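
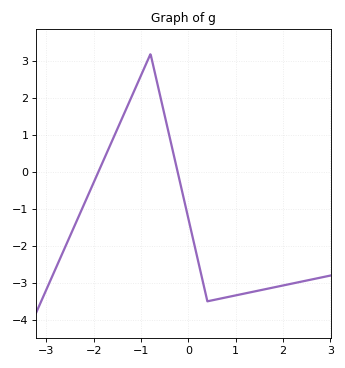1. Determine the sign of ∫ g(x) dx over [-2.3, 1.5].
negative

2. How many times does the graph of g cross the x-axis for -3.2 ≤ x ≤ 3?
2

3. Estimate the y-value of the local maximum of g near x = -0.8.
3.2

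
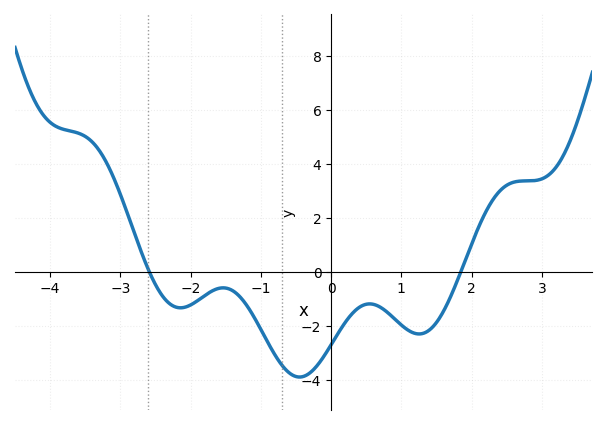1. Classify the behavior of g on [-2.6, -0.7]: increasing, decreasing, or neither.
neither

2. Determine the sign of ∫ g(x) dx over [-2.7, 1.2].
negative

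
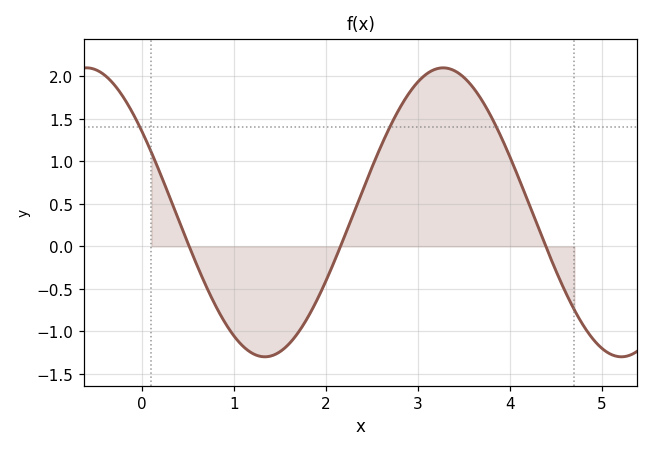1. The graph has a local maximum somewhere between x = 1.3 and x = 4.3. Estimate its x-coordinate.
3.3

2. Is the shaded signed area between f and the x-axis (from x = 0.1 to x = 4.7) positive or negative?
positive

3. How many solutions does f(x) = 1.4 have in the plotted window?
3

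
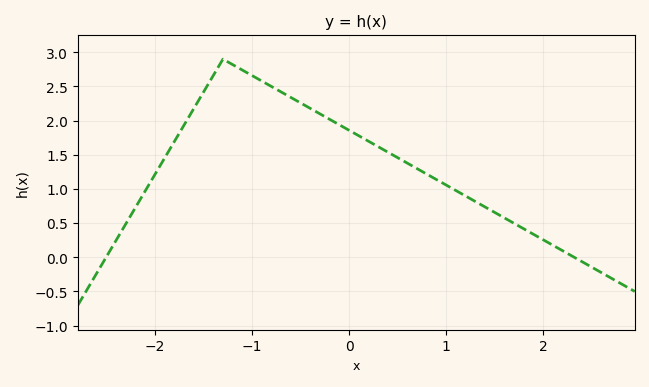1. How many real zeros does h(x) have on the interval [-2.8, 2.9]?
2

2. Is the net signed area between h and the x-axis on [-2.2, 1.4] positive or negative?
positive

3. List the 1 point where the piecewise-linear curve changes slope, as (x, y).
(-1.3, 2.9)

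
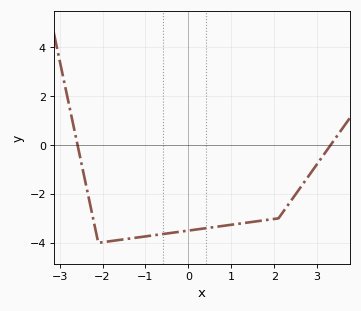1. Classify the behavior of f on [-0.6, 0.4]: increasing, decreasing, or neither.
increasing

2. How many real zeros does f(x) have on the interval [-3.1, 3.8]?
2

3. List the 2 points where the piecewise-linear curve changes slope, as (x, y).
(-2.1, -4); (2.1, -3)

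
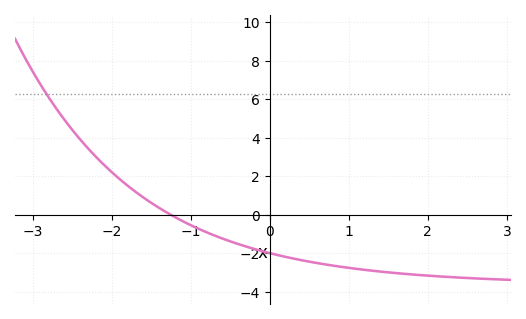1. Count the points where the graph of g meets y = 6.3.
1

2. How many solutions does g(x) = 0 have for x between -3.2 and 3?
1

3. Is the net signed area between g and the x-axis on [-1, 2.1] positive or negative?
negative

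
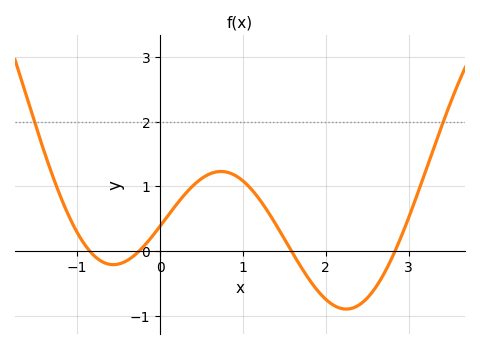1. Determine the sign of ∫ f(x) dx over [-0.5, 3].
positive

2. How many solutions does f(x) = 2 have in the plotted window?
2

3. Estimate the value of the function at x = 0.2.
0.7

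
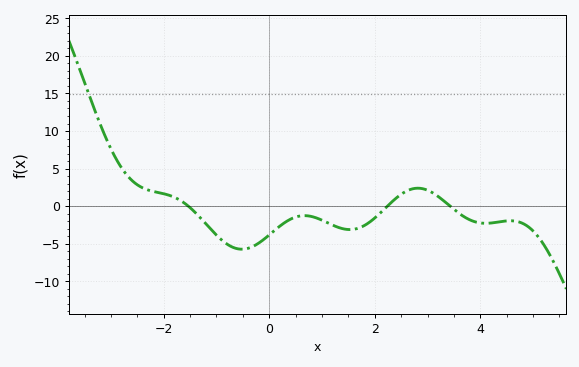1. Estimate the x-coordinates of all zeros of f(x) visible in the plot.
-1.53, 2.24, 3.43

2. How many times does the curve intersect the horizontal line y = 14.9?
1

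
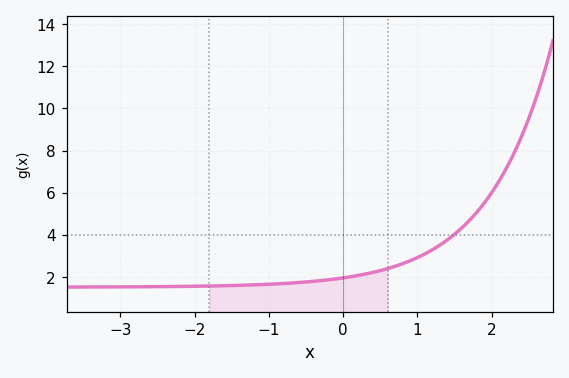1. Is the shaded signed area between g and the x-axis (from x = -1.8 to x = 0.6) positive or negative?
positive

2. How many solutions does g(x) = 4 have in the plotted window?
1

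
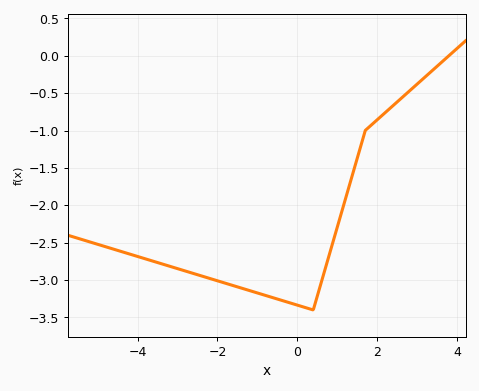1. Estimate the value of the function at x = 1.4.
-1.55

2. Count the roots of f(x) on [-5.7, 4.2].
1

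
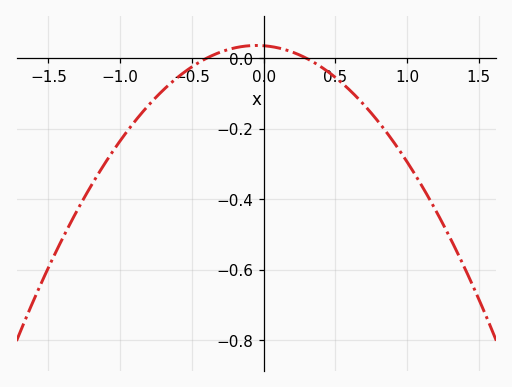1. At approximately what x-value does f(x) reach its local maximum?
-0.05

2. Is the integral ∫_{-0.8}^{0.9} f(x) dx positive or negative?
negative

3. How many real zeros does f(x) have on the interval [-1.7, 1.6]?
2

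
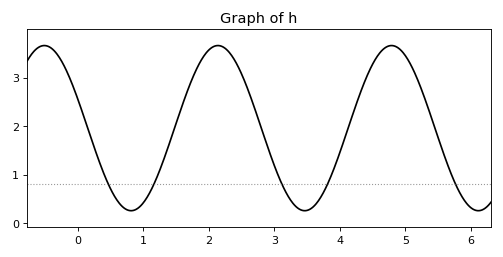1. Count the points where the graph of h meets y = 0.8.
5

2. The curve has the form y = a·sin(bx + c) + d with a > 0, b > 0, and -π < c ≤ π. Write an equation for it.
y = 1.7sin(2.4x + 2.8) + 1.96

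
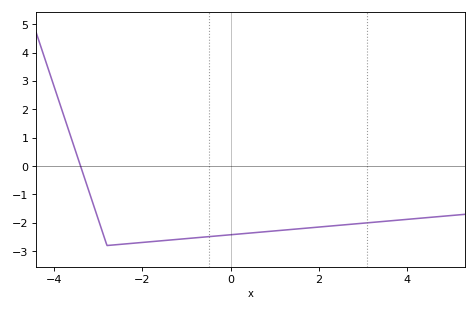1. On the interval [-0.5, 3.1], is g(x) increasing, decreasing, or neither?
increasing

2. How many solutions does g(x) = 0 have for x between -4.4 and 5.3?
1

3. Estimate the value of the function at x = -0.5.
-2.5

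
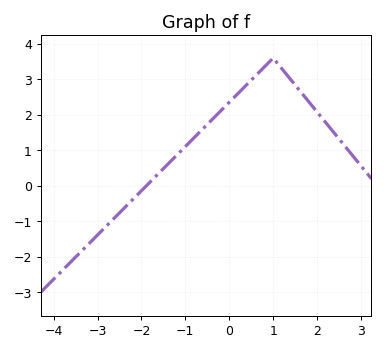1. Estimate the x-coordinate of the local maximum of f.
1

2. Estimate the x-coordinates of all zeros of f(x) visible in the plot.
-1.8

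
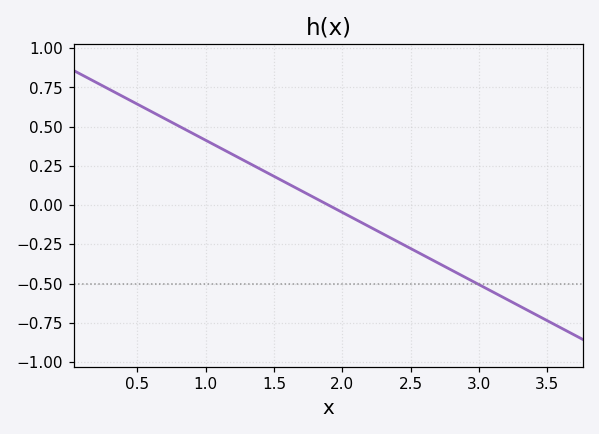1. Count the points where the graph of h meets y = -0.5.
1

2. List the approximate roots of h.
1.9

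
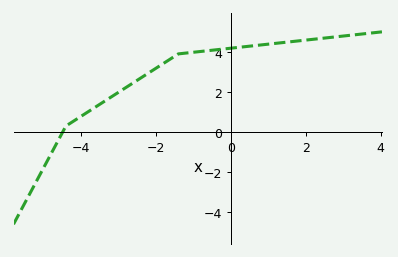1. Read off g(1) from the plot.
4.4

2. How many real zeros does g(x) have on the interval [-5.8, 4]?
1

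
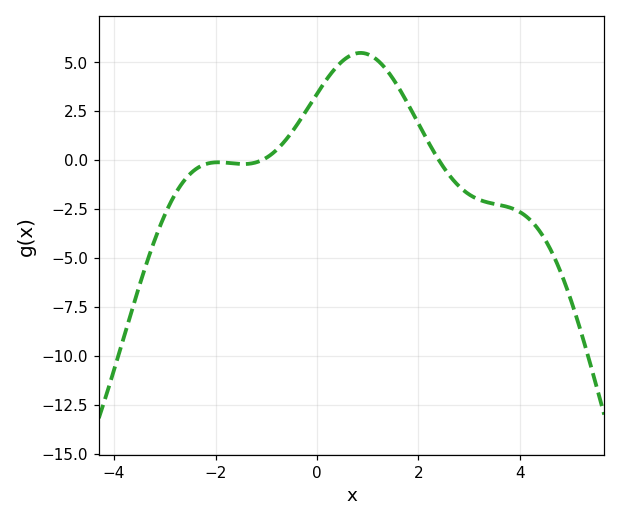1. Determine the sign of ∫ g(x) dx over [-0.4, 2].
positive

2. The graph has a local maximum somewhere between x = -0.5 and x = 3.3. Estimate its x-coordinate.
0.8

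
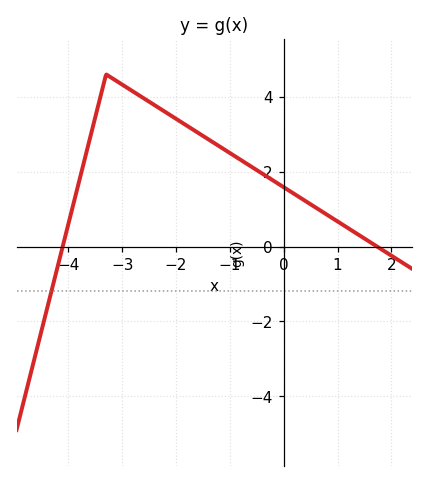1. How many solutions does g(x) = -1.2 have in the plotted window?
1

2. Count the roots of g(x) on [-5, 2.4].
2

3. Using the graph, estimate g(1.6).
0.123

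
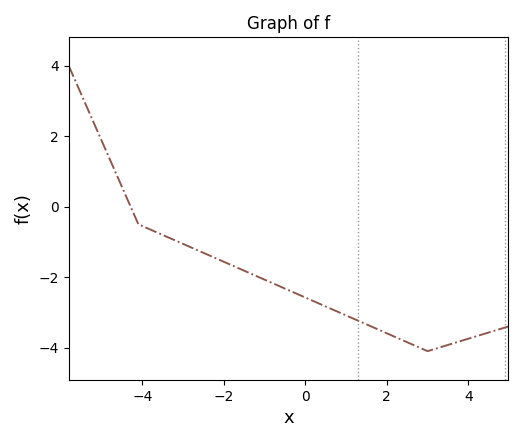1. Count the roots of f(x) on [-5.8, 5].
1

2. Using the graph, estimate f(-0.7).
-2.22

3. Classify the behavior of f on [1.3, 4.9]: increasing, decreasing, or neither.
neither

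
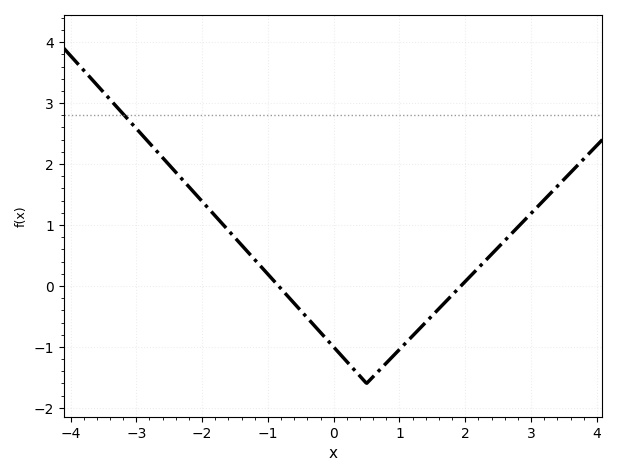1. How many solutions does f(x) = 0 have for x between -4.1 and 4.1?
2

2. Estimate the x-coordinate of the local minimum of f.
0.498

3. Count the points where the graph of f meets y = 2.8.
1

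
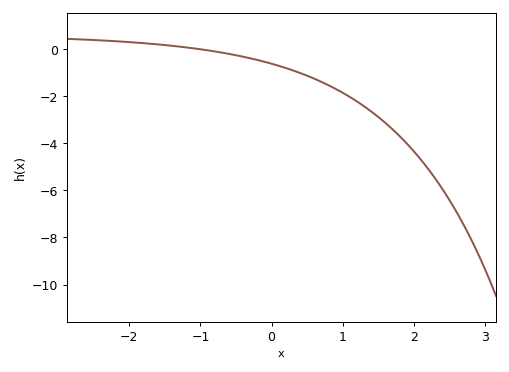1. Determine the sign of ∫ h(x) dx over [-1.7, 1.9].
negative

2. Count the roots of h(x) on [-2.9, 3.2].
1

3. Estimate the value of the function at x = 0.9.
-1.6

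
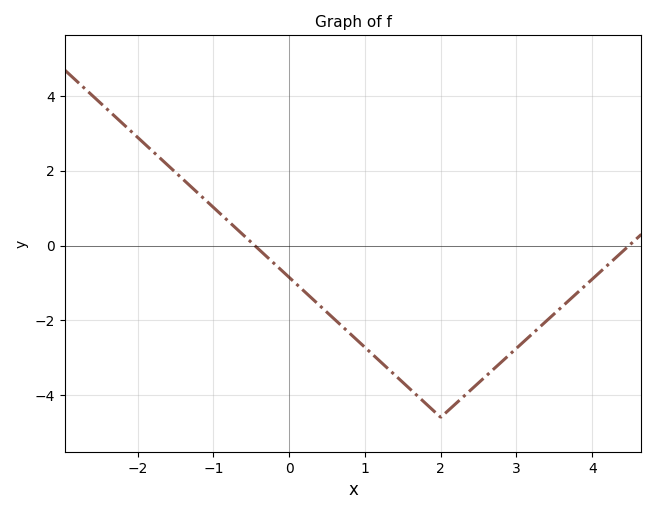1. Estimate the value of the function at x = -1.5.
2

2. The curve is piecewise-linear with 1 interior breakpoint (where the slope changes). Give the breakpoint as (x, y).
(2, -4.6)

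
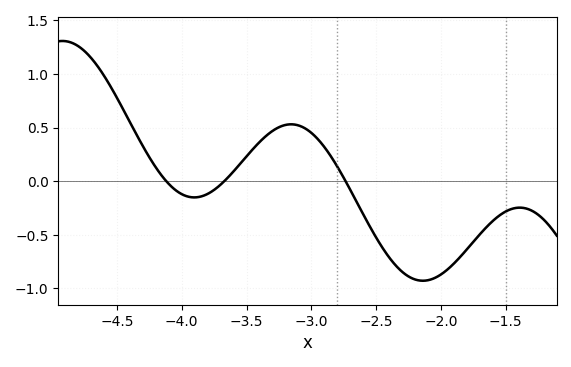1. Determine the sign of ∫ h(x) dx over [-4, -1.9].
negative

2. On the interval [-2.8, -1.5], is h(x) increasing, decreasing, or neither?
neither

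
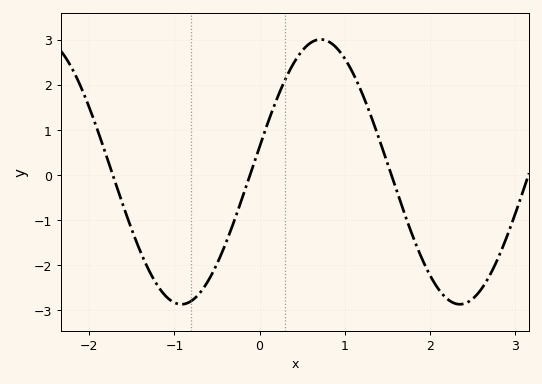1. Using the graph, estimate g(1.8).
-1.35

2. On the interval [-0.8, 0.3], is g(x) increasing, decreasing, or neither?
increasing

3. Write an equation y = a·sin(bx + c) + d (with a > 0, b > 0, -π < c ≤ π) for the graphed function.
y = 2.94sin(1.92x + 0.192) + 0.07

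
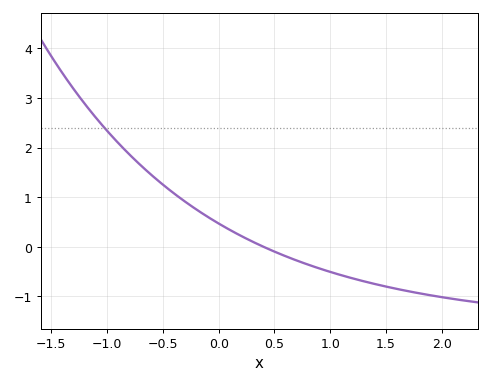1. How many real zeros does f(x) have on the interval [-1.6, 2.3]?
1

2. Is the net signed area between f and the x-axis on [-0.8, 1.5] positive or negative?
positive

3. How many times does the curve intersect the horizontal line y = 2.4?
1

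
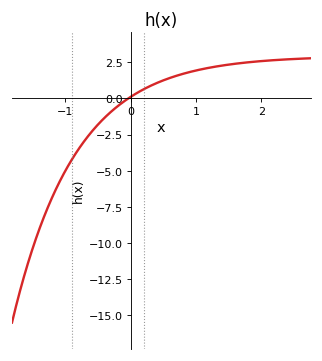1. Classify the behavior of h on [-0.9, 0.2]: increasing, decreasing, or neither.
increasing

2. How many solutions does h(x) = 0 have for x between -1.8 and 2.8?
1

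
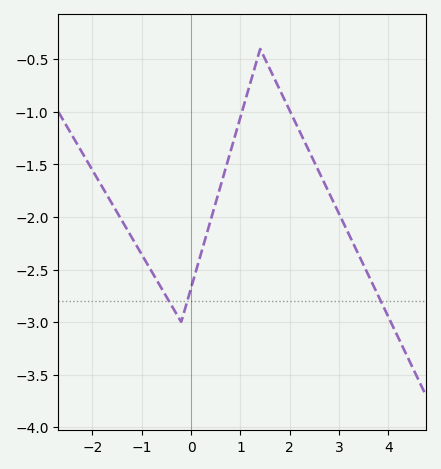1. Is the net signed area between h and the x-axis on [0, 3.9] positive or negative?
negative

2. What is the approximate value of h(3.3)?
-2.25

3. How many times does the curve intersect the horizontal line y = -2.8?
3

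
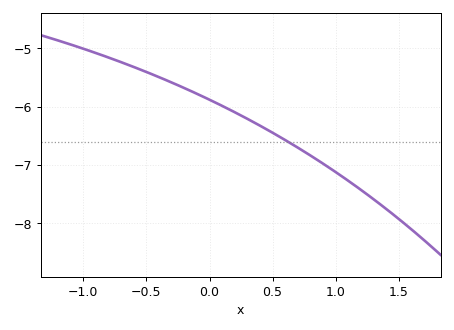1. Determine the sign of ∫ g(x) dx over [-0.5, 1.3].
negative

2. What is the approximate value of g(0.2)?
-6.1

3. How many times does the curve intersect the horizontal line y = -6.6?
1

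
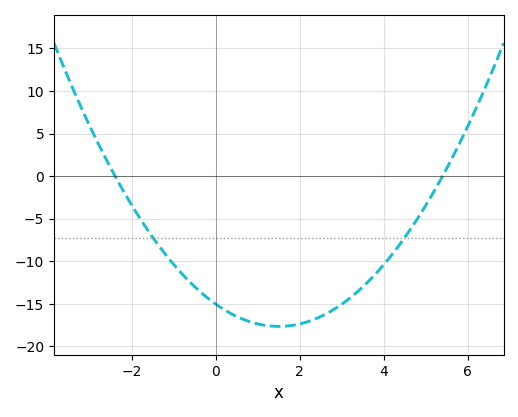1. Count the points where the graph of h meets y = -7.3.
2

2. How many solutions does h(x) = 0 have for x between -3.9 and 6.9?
2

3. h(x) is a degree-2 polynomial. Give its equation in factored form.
y = 1.16(x + 2.4)(x - 5.4)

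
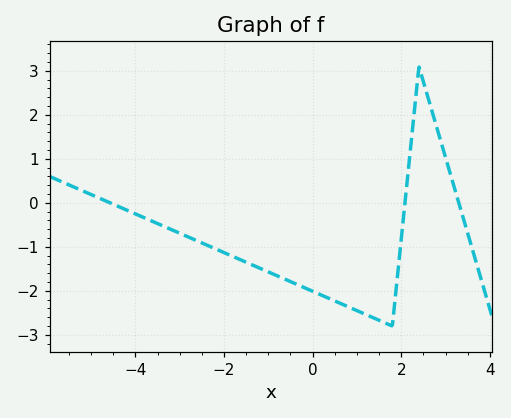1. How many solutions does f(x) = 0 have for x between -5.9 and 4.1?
3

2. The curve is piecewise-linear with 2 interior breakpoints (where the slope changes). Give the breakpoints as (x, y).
(1.8, -2.8); (2.4, 3.1)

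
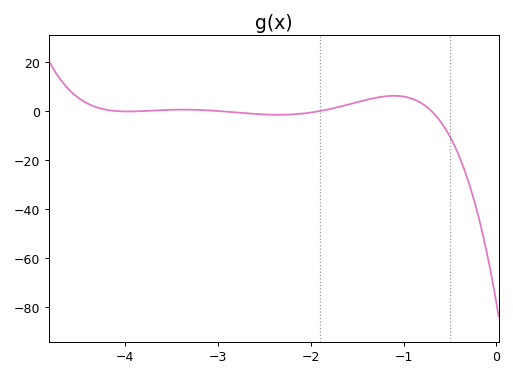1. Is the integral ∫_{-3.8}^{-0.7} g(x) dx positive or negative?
positive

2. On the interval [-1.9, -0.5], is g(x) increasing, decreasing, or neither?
neither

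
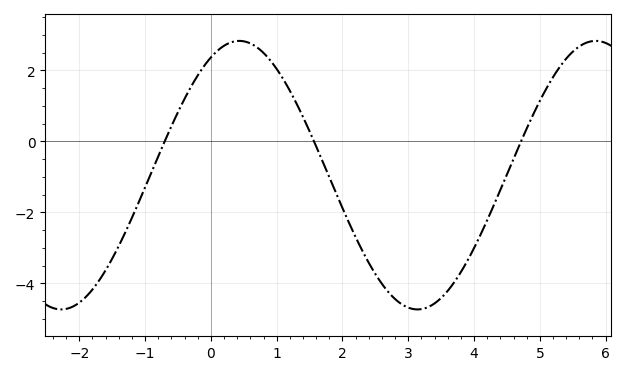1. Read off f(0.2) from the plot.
2.69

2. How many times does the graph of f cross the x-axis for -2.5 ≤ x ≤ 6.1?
3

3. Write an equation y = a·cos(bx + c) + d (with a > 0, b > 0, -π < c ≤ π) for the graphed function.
y = 3.78cos(1.16x - 0.502) - 0.95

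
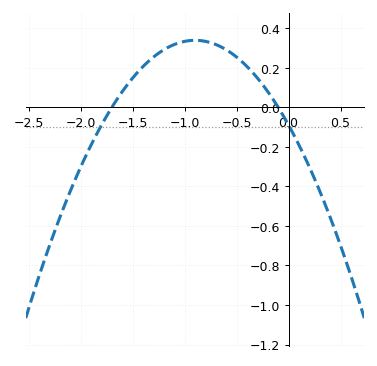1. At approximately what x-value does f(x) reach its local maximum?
-0.9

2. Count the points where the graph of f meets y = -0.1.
2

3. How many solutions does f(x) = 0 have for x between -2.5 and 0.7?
2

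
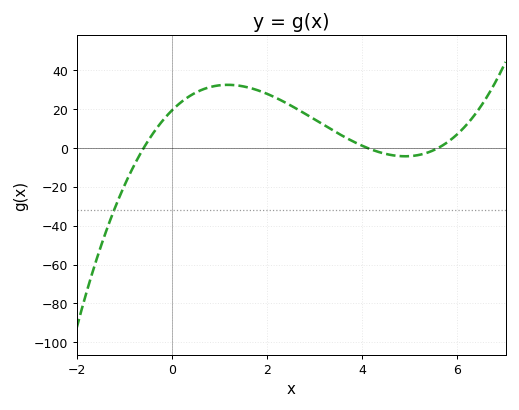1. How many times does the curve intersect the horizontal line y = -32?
1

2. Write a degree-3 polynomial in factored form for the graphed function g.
y = 1.41(x + 0.6)(x - 4.1)(x - 5.6)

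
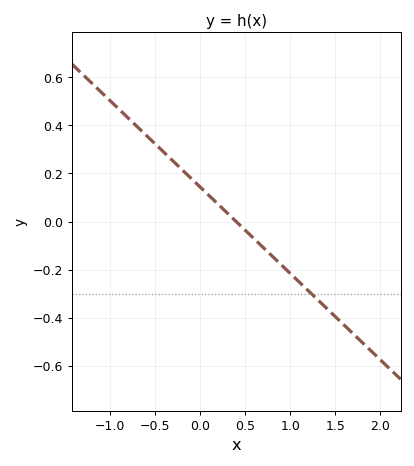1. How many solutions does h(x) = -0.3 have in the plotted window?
1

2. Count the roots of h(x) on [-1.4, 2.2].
1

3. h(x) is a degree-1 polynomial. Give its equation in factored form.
y = -0.36(x - 0.4)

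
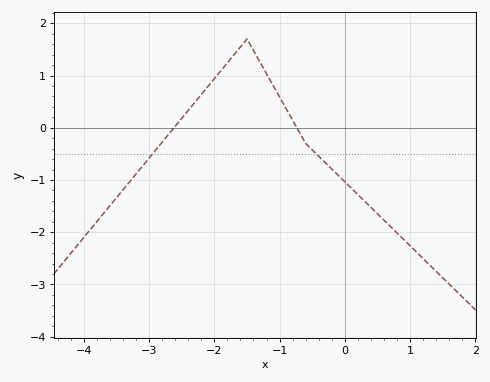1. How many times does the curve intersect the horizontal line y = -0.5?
2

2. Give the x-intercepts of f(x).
-2.62, -0.735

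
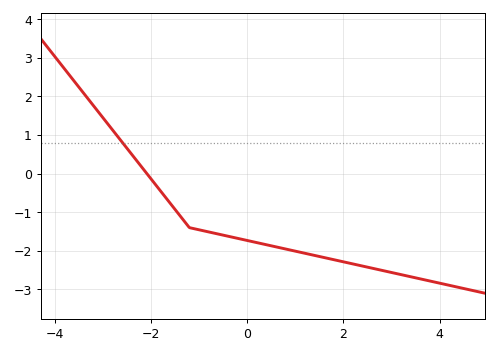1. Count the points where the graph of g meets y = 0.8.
1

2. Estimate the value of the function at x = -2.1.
0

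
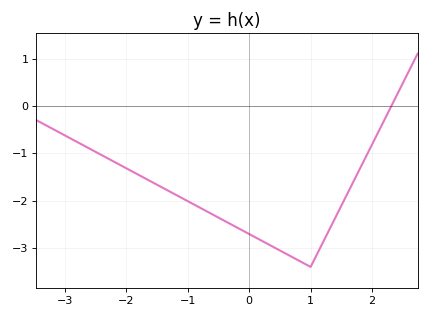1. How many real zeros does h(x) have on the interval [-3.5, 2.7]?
1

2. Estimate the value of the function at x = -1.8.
-1.5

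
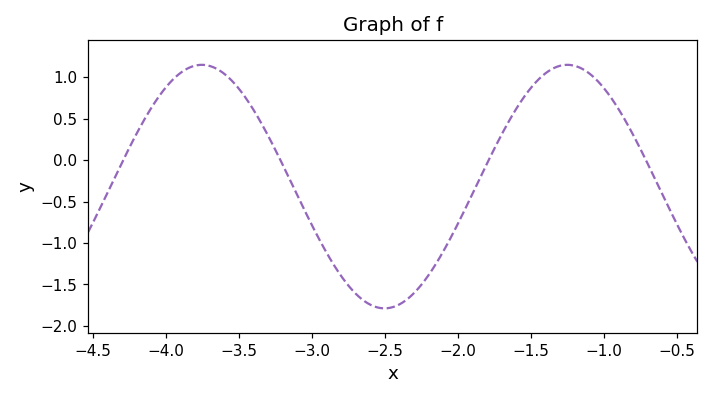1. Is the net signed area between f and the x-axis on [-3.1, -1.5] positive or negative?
negative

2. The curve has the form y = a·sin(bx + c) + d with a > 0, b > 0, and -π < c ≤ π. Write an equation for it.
y = 1.47sin(2.5x - 1.6) - 0.32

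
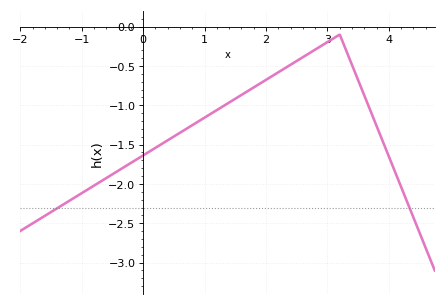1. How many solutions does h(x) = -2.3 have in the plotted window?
2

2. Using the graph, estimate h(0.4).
-1.45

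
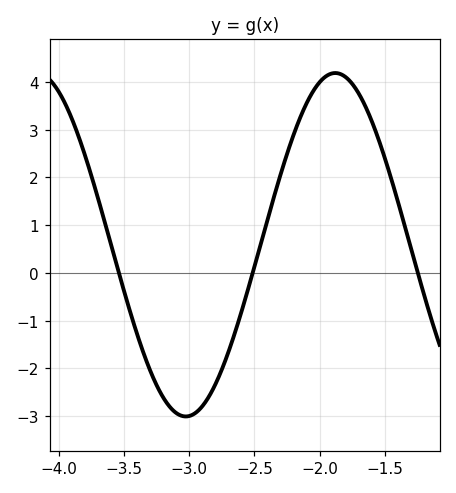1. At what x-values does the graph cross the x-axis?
-3.54, -2.51, -1.25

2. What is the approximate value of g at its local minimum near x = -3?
-3.01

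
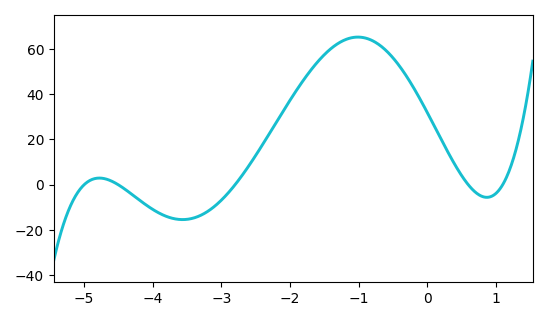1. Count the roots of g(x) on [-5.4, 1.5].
5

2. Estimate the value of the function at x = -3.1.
-10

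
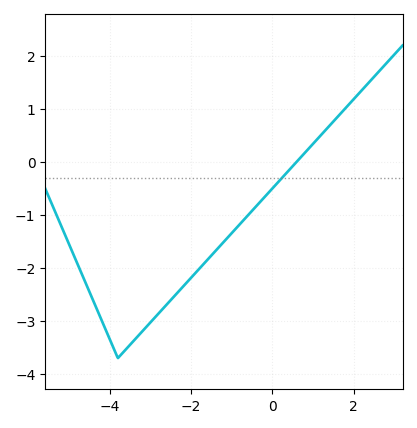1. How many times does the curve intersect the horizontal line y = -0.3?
1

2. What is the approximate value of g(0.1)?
-0.413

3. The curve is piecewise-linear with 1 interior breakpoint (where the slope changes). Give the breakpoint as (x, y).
(-3.8, -3.7)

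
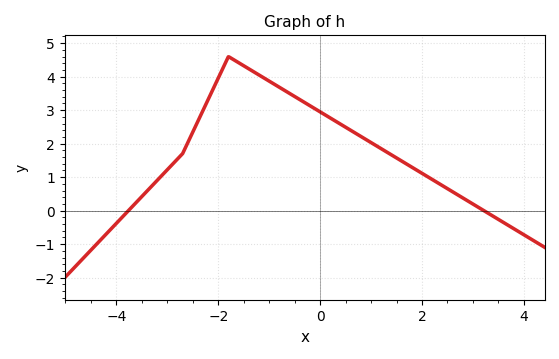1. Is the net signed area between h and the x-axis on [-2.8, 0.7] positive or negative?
positive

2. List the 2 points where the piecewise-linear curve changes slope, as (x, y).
(-2.7, 1.7); (-1.8, 4.6)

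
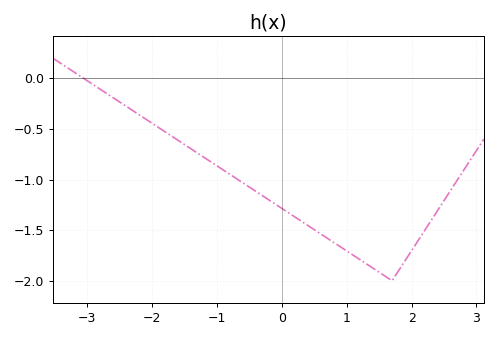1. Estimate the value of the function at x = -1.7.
-0.55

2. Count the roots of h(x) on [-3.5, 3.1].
1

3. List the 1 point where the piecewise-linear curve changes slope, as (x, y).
(1.7, -2)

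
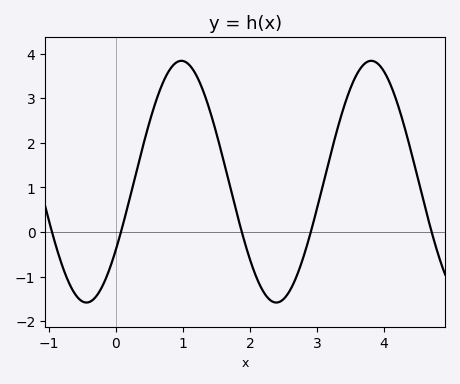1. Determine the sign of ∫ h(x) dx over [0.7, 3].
positive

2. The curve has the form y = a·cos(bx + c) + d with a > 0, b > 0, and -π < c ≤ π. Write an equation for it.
y = 2.71cos(2.2x - 2.2) + 1.13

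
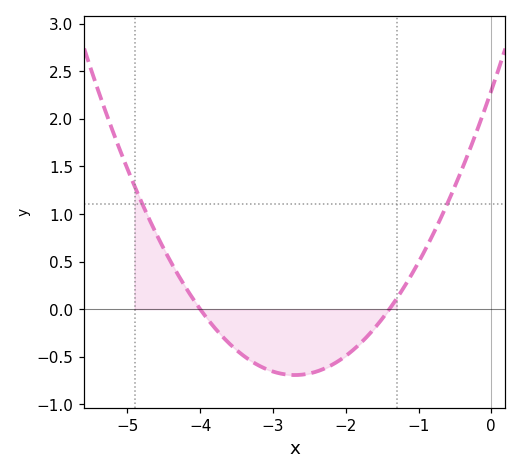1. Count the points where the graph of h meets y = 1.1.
2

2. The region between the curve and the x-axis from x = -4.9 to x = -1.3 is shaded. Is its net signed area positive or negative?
negative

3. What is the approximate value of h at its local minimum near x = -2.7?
-0.7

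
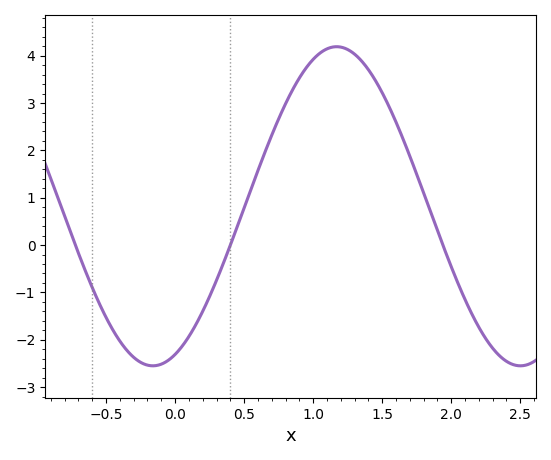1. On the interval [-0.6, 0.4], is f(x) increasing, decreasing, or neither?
neither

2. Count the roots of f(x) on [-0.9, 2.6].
3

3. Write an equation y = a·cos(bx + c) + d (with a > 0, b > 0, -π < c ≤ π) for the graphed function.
y = 3.37cos(2.4x - 2.8) + 0.82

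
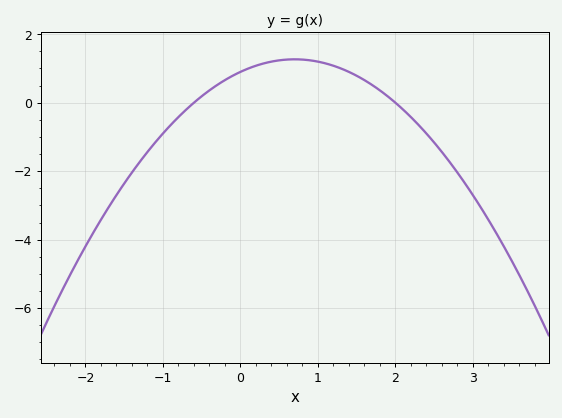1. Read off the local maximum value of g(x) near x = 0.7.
1.2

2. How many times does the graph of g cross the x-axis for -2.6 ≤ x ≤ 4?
2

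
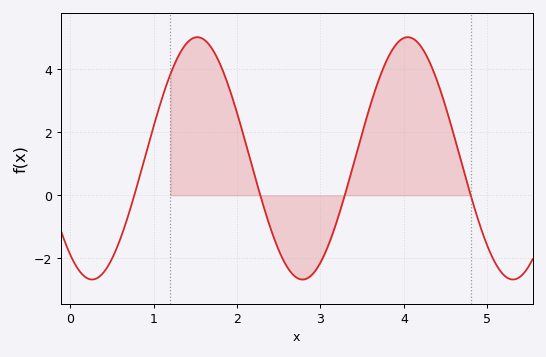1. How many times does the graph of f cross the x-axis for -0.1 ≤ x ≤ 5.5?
4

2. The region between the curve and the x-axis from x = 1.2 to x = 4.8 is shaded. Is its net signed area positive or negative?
positive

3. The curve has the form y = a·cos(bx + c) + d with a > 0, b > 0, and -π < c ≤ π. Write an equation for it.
y = 3.84cos(2.49x + 2.49) + 1.17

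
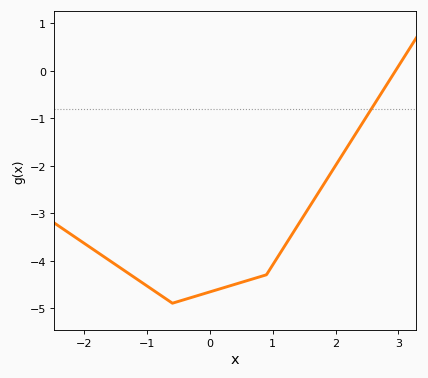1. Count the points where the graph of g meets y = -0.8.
1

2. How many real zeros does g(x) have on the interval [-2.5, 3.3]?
1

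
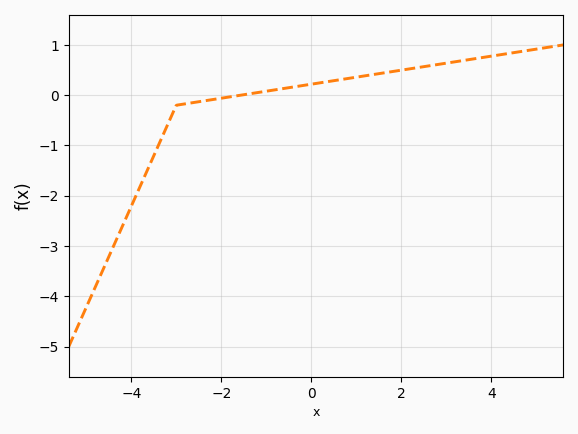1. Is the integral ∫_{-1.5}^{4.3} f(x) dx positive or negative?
positive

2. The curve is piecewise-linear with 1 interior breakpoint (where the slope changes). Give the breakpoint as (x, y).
(-3, -0.2)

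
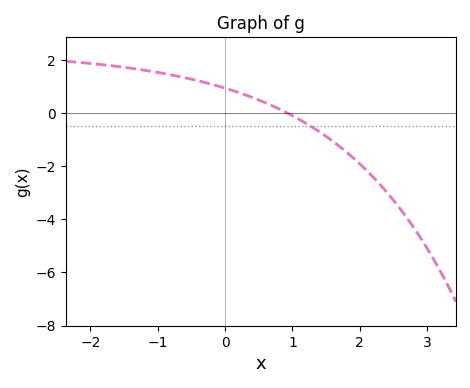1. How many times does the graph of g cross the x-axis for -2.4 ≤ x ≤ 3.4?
1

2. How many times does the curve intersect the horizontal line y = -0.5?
1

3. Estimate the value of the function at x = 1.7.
-1.26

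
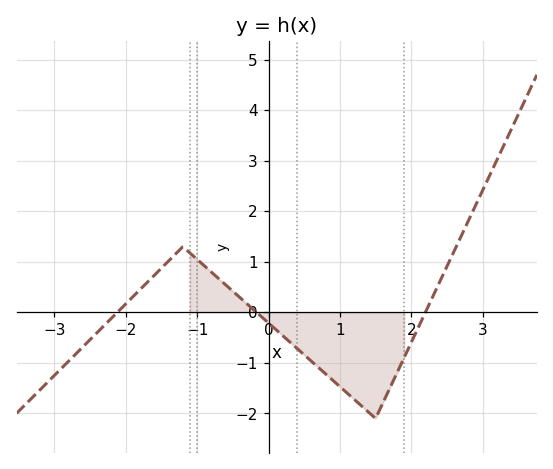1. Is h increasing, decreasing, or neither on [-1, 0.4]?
decreasing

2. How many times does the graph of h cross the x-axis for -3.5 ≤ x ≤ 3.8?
3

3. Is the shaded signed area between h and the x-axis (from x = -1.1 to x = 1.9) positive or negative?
negative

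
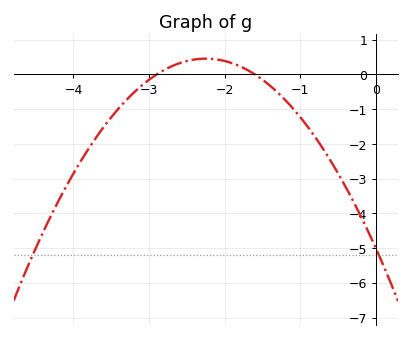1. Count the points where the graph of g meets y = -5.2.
2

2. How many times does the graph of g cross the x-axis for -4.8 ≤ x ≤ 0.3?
2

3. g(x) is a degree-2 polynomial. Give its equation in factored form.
y = -1.08(x + 2.9)(x + 1.6)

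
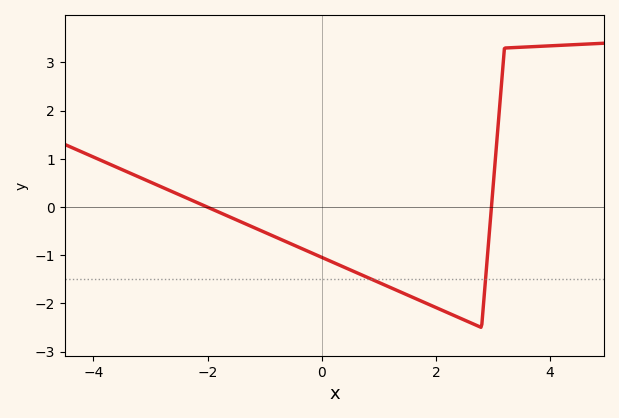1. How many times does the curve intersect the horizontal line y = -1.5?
2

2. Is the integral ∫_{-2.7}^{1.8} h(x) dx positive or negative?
negative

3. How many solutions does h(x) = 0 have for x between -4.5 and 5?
2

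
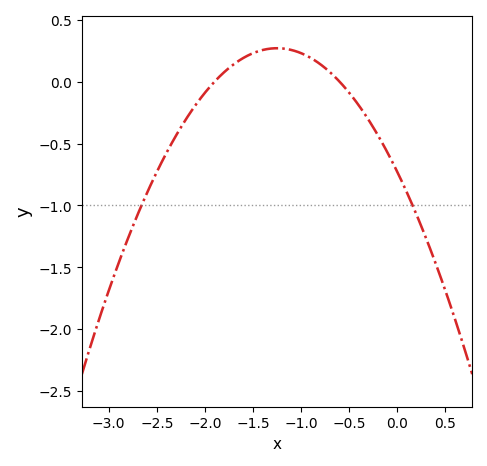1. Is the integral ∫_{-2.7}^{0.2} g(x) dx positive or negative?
negative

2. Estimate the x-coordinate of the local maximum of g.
-1.2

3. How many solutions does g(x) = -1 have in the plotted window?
2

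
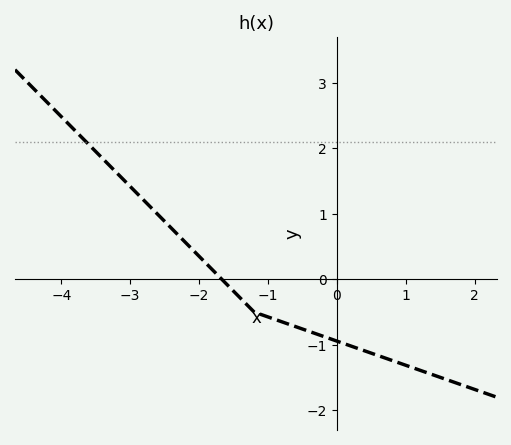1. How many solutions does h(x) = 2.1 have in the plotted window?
1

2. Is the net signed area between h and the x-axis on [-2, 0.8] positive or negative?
negative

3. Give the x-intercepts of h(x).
-1.67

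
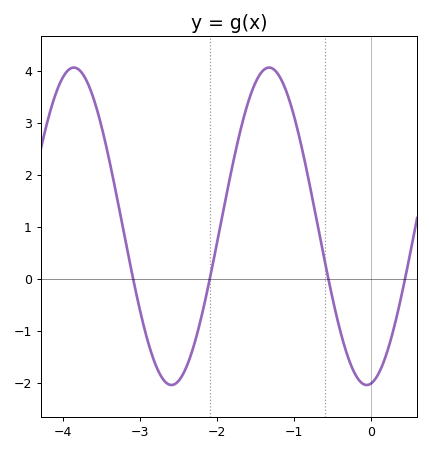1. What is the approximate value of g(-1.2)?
3.91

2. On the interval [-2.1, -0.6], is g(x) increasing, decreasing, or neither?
neither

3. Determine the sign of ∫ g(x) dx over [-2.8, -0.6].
positive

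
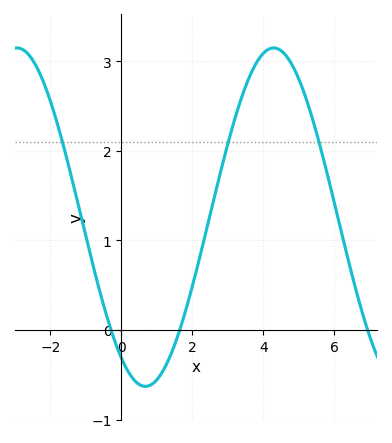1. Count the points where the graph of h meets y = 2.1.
3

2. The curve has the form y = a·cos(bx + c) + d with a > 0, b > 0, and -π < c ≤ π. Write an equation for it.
y = 1.89cos(0.87x + 2.6) + 1.26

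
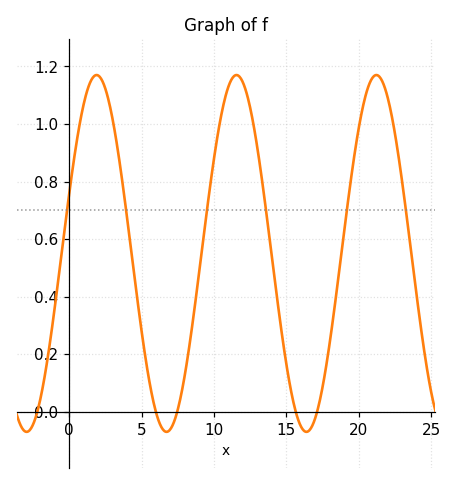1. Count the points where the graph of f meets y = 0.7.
6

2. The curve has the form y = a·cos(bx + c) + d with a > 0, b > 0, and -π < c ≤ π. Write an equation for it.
y = 0.62cos(0.65x - 1.2) + 0.55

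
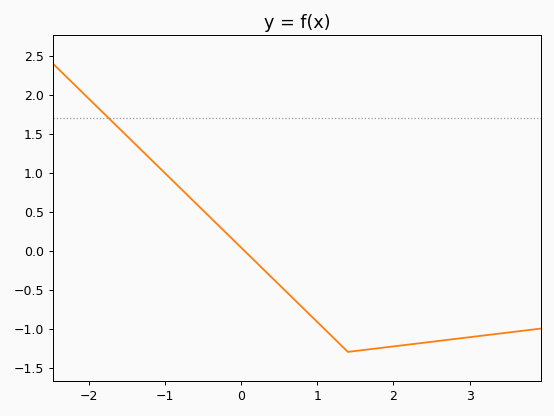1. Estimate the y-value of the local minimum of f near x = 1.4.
-1.3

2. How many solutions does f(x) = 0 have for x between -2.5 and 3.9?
1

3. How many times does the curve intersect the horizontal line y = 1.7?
1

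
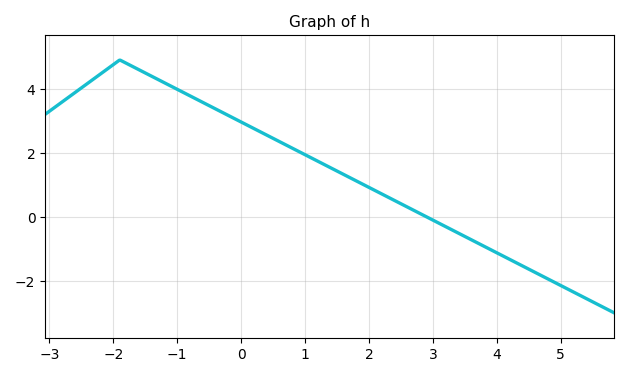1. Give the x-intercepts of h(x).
2.9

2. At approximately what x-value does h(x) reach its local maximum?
-1.9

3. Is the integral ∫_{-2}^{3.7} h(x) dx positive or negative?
positive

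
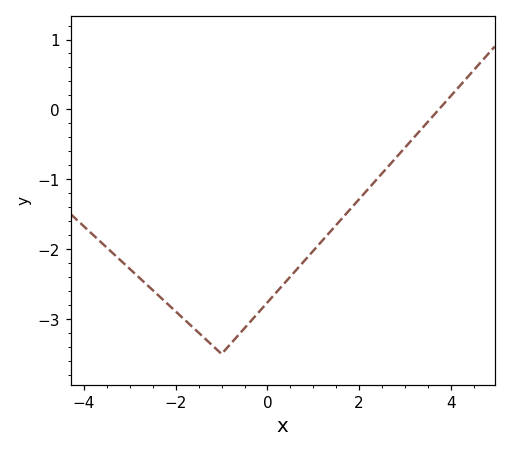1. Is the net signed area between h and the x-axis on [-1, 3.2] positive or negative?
negative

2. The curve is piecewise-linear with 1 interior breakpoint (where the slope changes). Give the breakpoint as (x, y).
(-1, -3.5)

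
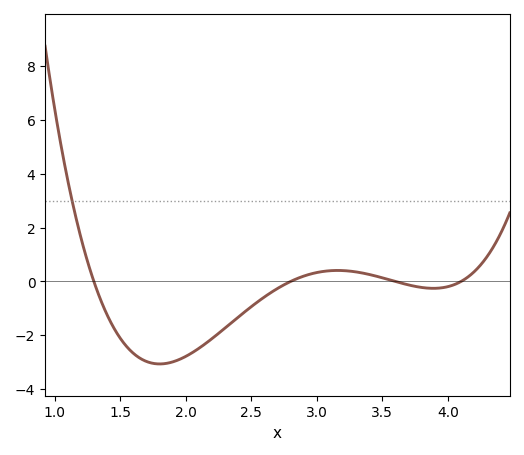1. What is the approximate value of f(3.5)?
0.2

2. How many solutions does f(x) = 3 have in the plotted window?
1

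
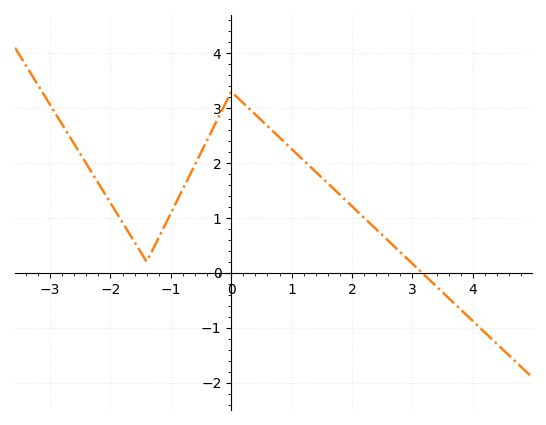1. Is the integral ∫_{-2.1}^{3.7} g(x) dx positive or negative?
positive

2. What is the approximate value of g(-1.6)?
0.6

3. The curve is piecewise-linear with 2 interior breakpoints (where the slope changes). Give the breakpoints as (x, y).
(-1.4, 0.2); (0, 3.3)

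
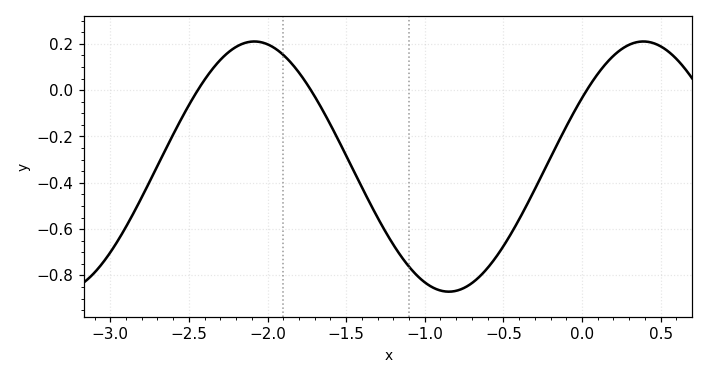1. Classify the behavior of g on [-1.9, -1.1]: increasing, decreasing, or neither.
decreasing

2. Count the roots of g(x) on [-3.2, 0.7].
3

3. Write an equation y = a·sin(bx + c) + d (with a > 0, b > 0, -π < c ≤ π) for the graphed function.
y = 0.54sin(2.54x + 0.58) - 0.33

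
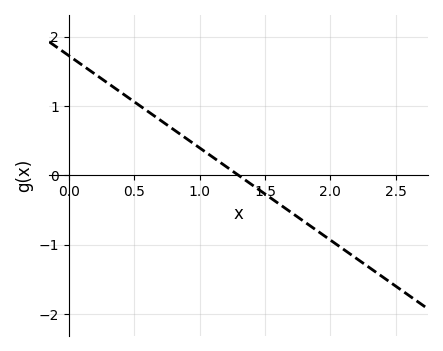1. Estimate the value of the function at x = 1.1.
0.3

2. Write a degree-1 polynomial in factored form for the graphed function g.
y = -1.33(x - 1.3)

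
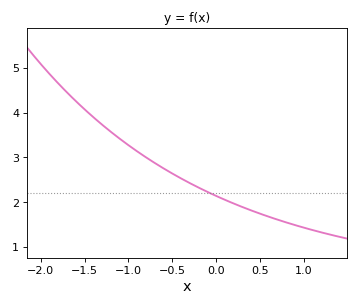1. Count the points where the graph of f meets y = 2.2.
1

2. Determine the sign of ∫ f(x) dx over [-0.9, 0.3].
positive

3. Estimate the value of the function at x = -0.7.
2.88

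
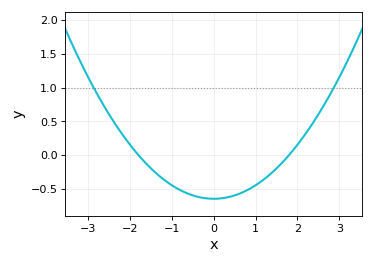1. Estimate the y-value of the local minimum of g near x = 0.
-0.65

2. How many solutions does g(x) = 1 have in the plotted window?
2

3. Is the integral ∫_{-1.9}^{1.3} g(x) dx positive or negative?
negative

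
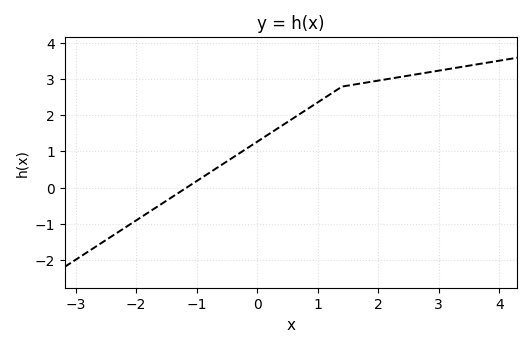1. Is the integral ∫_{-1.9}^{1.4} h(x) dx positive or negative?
positive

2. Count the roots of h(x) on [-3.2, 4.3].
1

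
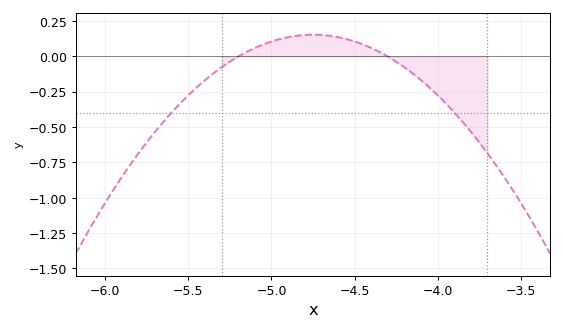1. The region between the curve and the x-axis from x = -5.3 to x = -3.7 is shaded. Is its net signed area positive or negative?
negative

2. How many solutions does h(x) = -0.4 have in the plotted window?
2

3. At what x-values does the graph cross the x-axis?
-5.2, -4.3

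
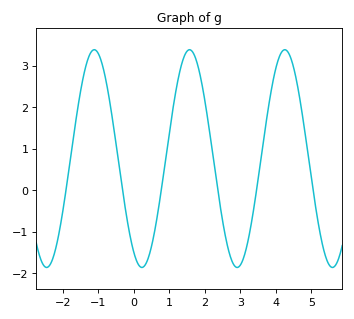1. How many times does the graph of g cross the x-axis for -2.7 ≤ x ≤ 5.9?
6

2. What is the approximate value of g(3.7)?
1.46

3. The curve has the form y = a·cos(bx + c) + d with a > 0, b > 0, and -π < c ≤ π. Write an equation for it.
y = 2.62cos(2.34x + 2.61) + 0.76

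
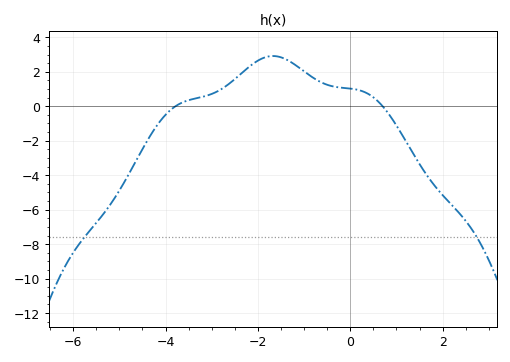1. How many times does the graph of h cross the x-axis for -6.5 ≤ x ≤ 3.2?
2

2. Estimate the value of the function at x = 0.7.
0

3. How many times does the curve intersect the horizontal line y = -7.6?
2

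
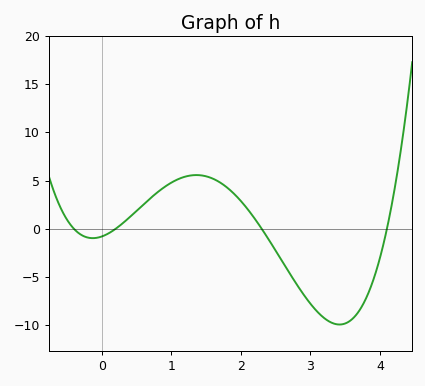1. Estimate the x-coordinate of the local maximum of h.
1.36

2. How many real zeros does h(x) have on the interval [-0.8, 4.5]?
4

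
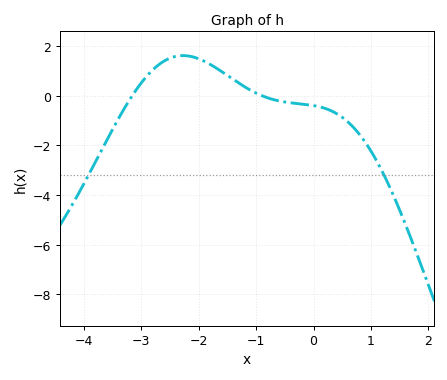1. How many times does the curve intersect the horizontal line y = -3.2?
2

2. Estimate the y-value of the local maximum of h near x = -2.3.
1.6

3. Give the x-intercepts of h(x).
-3.2, -0.9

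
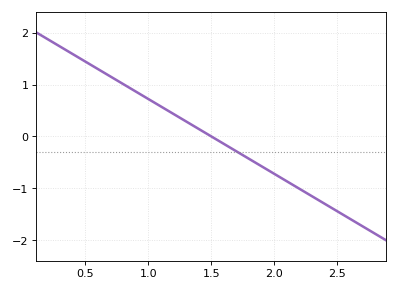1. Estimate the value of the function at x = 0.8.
1.01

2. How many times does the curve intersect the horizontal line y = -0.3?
1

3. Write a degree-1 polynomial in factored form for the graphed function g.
y = -1.44(x - 1.5)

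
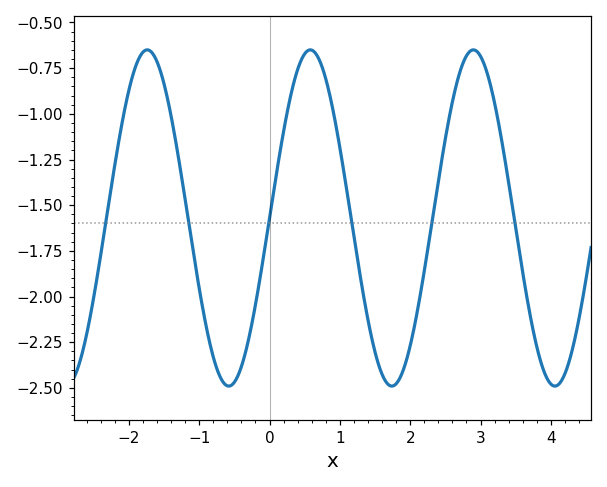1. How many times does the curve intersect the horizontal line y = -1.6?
6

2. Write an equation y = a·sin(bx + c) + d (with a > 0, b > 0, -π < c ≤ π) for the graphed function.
y = 0.92sin(2.7x + 0) - 1.57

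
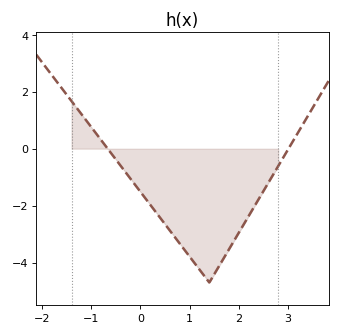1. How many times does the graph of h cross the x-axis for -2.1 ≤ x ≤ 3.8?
2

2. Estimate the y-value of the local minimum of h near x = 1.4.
-4.7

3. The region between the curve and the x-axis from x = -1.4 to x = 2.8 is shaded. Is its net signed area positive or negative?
negative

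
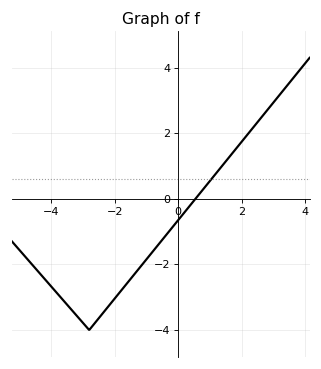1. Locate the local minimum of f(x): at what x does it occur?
-2.8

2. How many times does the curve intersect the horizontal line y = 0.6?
1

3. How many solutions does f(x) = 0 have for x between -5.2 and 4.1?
1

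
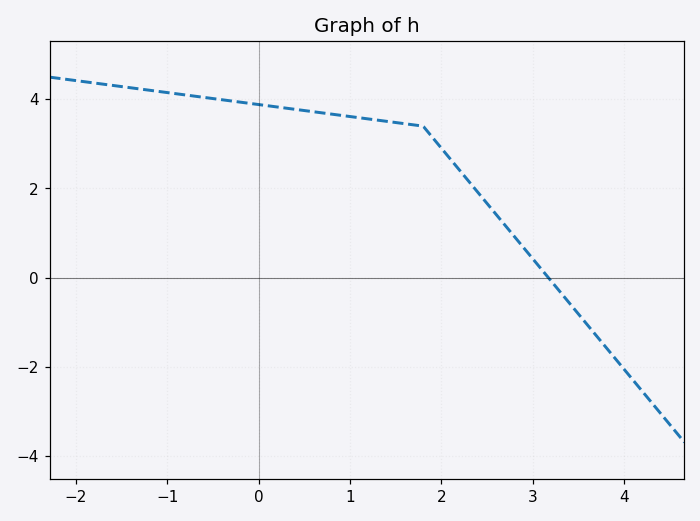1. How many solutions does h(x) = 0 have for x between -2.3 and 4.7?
1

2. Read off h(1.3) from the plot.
3.6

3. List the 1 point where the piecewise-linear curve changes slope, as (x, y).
(1.8, 3.4)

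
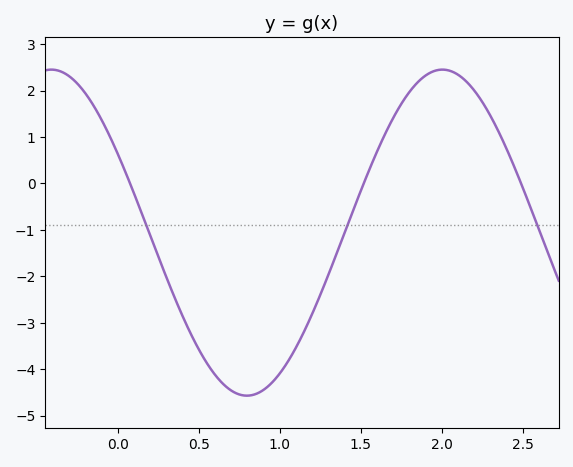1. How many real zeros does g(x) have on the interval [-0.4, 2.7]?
3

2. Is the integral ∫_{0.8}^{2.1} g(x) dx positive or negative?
negative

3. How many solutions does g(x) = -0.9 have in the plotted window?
3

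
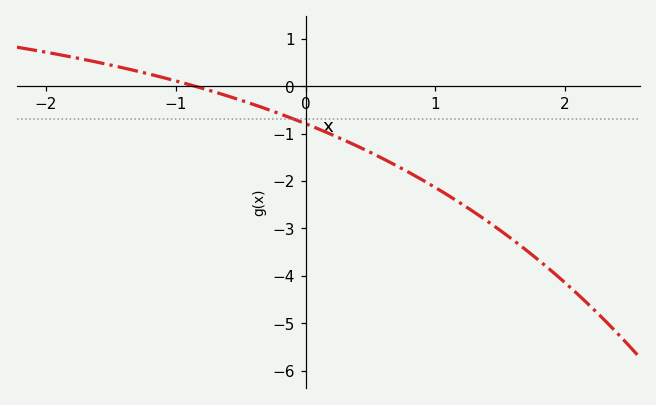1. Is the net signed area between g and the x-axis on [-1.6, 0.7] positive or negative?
negative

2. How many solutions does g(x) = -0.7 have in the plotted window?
1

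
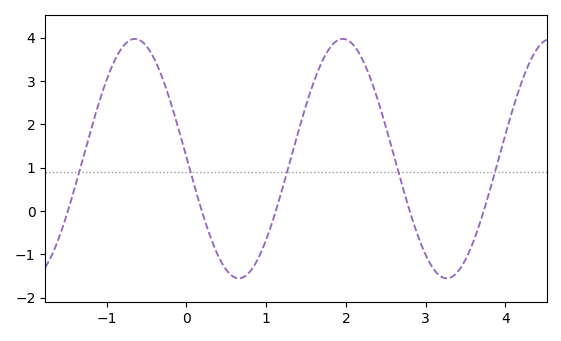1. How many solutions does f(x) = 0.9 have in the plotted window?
5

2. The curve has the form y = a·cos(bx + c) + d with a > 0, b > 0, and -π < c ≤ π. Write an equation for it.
y = 2.76cos(2.4x + 1.6) + 1.21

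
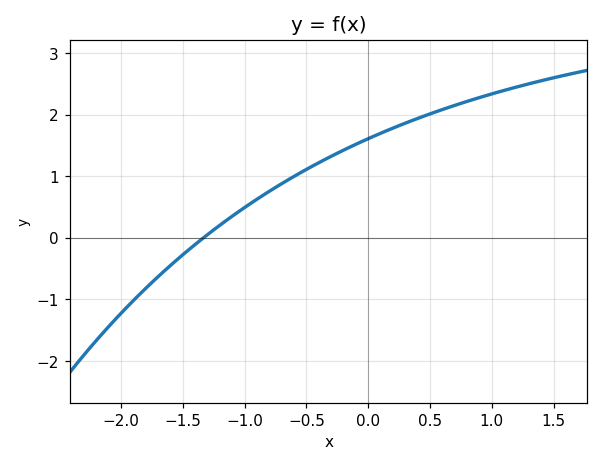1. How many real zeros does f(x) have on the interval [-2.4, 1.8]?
1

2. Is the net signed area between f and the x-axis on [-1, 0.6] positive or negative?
positive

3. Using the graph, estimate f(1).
2.34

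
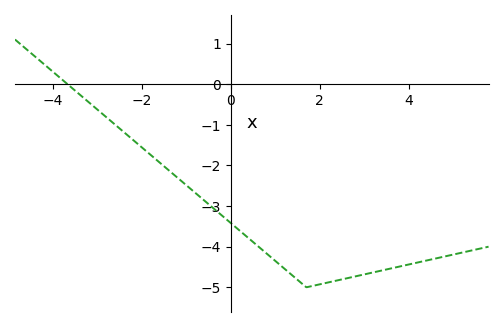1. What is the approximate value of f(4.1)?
-4.41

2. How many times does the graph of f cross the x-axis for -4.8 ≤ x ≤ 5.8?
1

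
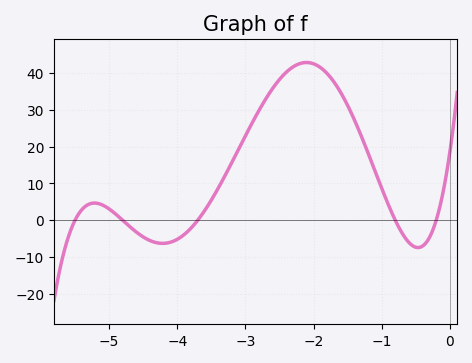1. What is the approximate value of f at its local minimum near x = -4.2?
-6.26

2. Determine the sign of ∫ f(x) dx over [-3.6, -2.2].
positive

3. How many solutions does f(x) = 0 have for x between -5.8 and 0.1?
5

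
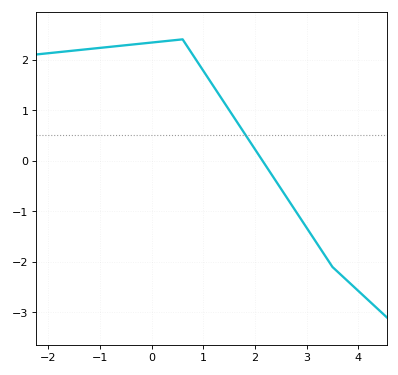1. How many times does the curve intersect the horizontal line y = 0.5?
1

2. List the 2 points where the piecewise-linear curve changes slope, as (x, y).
(0.6, 2.4); (3.5, -2.1)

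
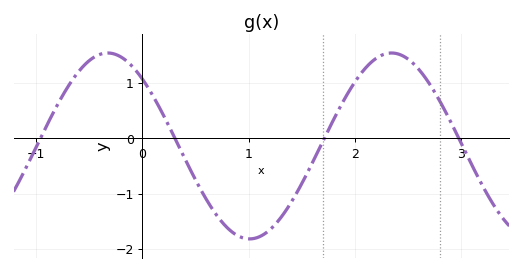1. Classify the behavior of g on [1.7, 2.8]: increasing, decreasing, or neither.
neither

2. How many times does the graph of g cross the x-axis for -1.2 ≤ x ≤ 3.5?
4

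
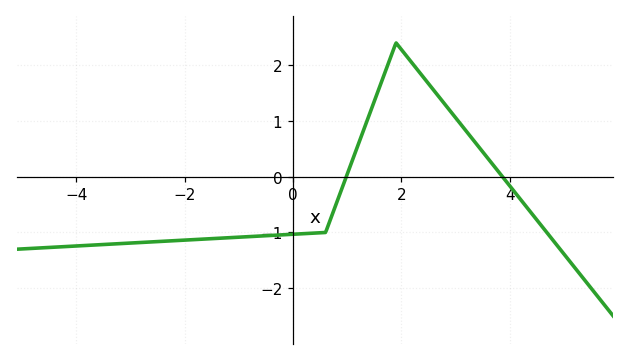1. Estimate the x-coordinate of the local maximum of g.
1.9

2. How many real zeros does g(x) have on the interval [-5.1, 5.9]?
2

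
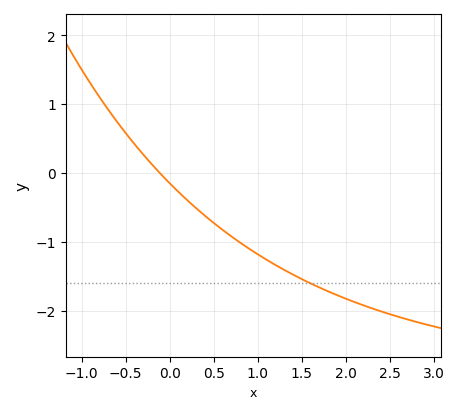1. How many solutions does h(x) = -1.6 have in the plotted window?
1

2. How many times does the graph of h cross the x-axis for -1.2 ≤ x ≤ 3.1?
1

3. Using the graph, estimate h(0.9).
-1.1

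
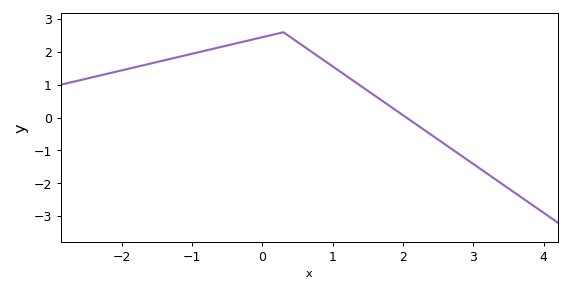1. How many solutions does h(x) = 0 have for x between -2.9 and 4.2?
1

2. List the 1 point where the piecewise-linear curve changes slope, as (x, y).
(0.3, 2.6)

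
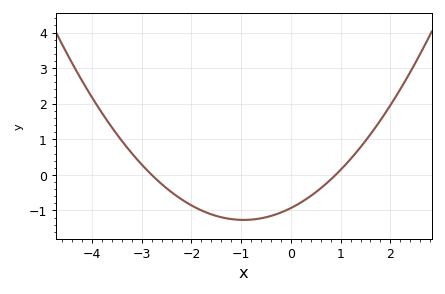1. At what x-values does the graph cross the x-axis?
-2.8, 0.9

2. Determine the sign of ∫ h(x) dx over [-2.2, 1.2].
negative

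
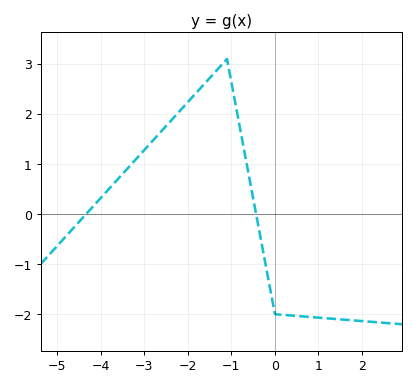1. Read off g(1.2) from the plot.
-2.08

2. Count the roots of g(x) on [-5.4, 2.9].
2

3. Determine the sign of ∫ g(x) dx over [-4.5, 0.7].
positive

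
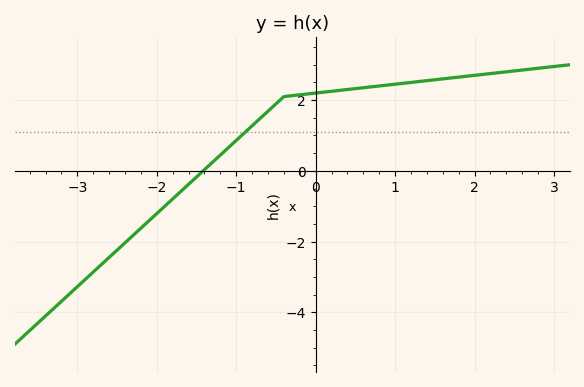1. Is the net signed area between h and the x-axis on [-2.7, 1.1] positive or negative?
positive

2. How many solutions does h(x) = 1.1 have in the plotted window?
1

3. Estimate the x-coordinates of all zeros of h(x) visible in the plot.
-1.42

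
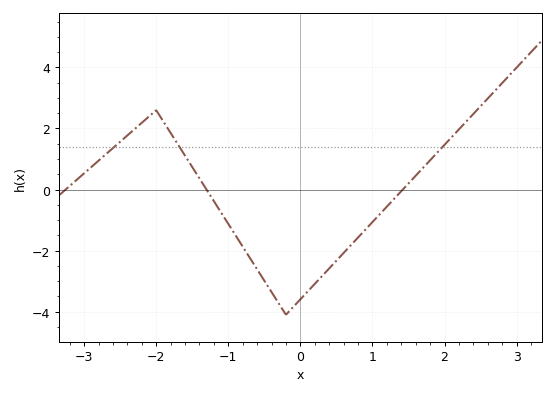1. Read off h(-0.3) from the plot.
-3.8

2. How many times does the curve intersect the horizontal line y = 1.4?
3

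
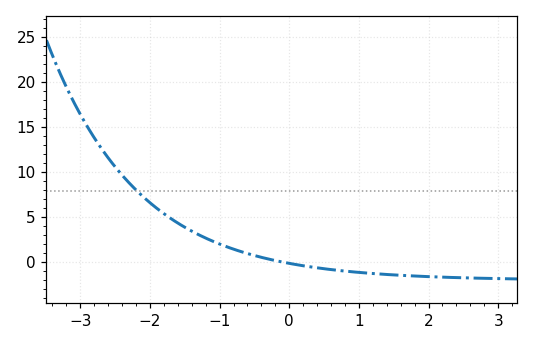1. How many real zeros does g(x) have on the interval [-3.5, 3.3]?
1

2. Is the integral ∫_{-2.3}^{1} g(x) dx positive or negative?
positive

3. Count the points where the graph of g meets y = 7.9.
1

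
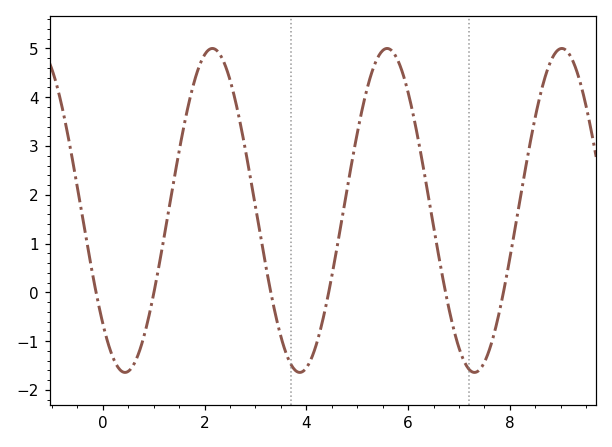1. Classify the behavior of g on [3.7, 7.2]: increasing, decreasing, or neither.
neither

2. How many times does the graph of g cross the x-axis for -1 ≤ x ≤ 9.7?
6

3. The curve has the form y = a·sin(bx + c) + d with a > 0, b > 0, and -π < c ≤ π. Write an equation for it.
y = 3.32sin(1.83x - 2.37) + 1.68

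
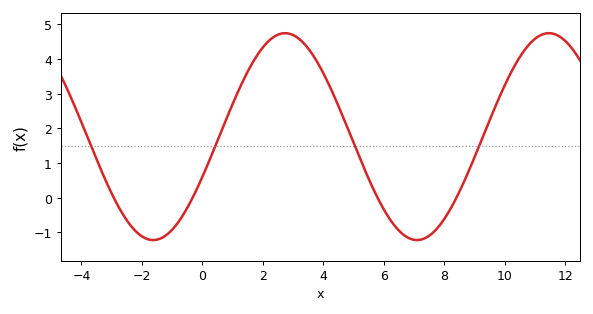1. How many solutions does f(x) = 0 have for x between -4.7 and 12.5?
4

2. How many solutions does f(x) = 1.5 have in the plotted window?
4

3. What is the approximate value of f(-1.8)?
-1.2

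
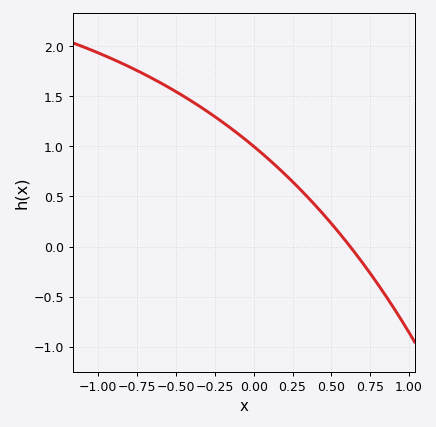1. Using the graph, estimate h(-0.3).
1.35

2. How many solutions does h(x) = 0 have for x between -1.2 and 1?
1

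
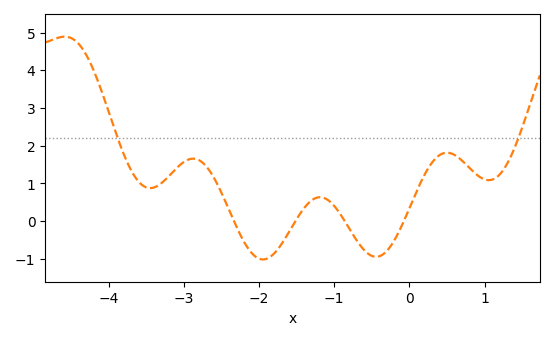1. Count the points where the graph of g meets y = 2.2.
2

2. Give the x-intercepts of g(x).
-2.3, -1.5, -0.9, -0.1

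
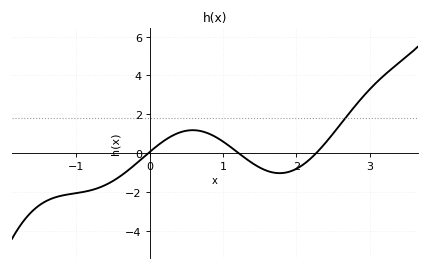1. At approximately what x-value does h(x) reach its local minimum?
1.8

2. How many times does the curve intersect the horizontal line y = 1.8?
1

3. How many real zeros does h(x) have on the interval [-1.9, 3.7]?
3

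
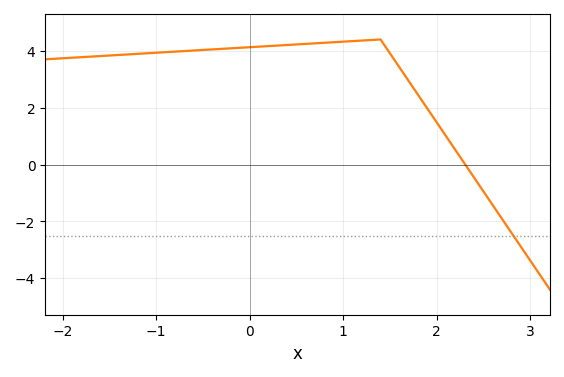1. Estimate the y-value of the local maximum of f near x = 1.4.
4.4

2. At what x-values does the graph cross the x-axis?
2.31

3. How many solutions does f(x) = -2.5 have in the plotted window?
1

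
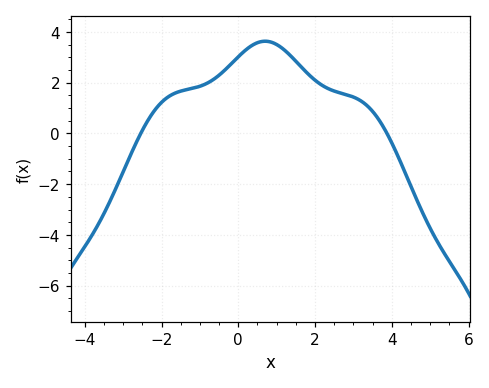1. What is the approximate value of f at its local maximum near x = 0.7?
3.6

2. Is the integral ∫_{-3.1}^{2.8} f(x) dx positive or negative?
positive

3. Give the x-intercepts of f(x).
-2.6, 3.8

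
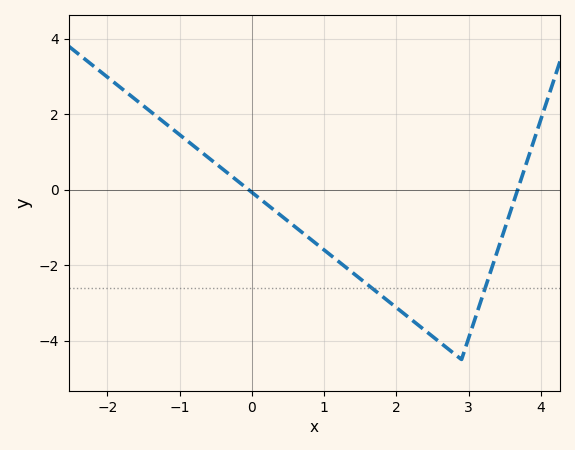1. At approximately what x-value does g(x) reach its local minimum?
2.9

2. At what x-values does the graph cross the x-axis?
-0.047, 3.68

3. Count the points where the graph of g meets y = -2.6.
2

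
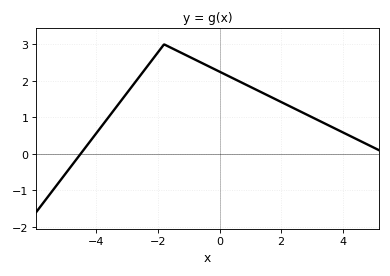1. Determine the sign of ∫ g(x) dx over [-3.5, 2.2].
positive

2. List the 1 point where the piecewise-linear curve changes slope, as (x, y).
(-1.8, 3)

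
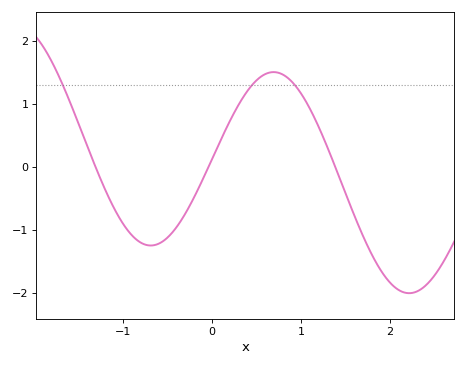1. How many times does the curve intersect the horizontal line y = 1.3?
3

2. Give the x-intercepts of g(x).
-1.3, 0, 1.4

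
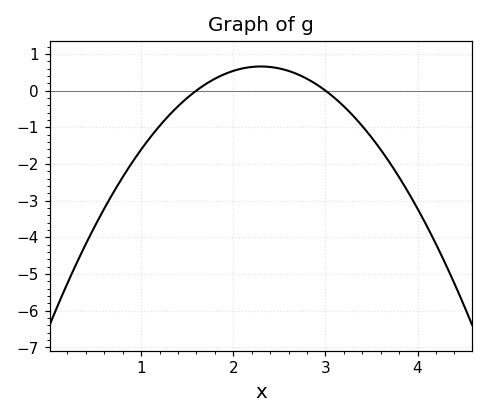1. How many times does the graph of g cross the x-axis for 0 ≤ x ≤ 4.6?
2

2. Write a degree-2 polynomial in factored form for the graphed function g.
y = -1.34(x - 1.6)(x - 3)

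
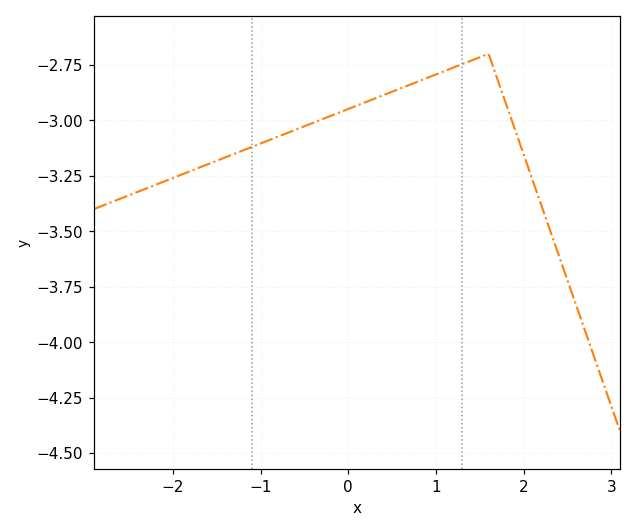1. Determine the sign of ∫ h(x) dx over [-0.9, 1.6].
negative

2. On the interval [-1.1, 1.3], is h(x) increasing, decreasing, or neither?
increasing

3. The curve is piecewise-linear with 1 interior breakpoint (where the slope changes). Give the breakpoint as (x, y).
(1.6, -2.7)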